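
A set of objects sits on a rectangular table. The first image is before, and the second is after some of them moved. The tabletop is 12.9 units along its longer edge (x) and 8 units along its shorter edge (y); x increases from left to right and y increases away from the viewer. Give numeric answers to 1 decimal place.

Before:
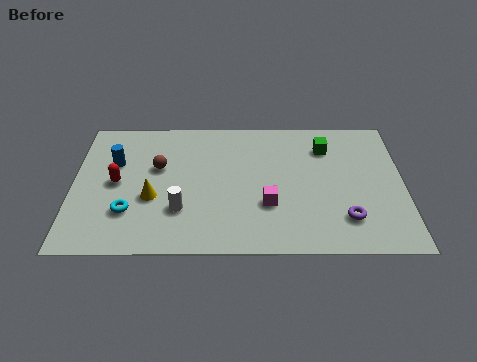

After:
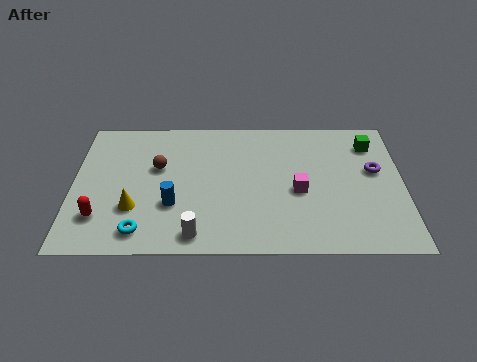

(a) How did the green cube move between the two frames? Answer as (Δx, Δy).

(1.8, 0.2)

The green cube started near (9.9, 6.1) and ended near (11.7, 6.3).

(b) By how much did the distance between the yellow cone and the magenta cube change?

+2.0

The distance was about 4.5 in the first image and 6.5 in the second, so they moved 2.0 units further apart.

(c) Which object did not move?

the brown sphere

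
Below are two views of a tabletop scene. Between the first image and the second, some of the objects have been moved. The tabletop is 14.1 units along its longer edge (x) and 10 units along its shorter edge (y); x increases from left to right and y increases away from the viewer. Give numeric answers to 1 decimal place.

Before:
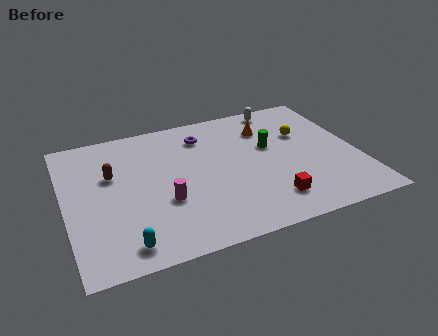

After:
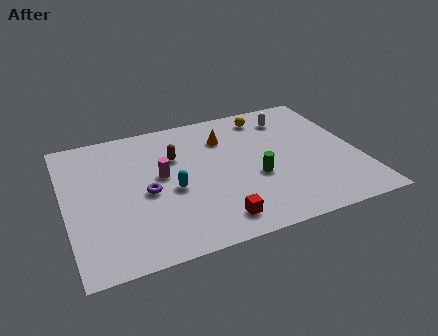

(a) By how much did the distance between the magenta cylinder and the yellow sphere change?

-1.4

Before: roughly 7.7 units apart; after: 6.3. That's 1.4 units closer together.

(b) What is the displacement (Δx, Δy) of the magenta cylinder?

(0.0, 1.9)

From the two frames, the magenta cylinder sits at roughly (4.6, 3.6) before and (4.6, 5.5) after.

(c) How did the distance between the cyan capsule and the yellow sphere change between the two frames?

-4.0

Before: roughly 10.6 units apart; after: 6.6. That's 4.0 units closer together.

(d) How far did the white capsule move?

1.0

The white capsule was near (10.9, 9.0) before and (11.2, 8.0) after, so it travelled √(0.3² + 1.0²) ≈ 1.0 units.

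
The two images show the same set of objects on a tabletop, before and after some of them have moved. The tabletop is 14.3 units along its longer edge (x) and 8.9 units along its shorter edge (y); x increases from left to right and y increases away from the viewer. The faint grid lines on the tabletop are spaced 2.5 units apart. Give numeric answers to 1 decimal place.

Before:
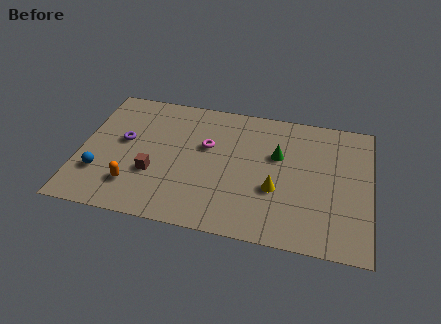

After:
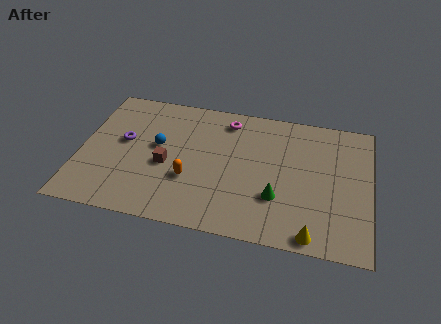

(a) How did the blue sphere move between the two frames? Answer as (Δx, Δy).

(2.7, 2.4)

The blue sphere started near (1.1, 2.6) and ended near (3.8, 5.0).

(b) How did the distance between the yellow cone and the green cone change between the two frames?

+0.4

They were about 2.3 units apart before and 2.7 after — 0.4 units further apart.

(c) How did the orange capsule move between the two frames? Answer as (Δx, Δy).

(2.7, 1.0)

The orange capsule was at about (2.8, 2.1) and moved to about (5.5, 3.1).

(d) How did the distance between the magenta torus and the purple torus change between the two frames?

+1.5

The distance was about 4.1 in the first image and 5.6 in the second, so they moved 1.5 units further apart.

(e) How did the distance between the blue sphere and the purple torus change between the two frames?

-0.9

They were about 2.6 units apart before and 1.7 after — 0.9 units closer together.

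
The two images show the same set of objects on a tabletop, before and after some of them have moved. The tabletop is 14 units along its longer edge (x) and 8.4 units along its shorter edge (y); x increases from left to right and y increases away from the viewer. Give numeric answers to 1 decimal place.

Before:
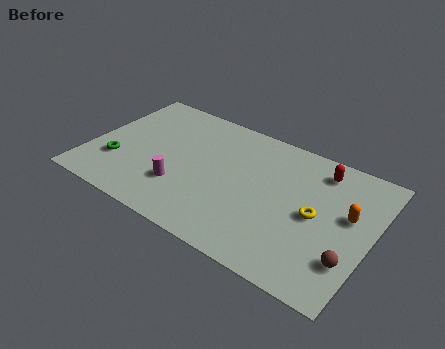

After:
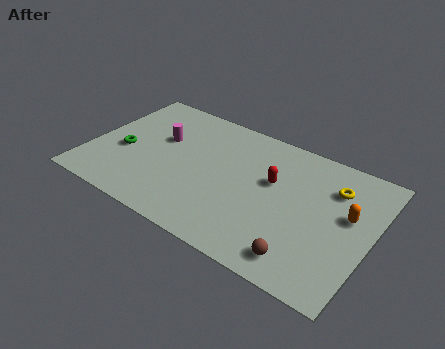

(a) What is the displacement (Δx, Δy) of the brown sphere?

(-2.1, -1.0)

From the two frames, the brown sphere sits at roughly (13.2, 2.3) before and (11.1, 1.3) after.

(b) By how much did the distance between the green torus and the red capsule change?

-3.1

They were about 10.6 units apart before and 7.5 after — 3.1 units closer together.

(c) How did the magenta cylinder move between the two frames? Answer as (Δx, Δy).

(-1.5, 2.7)

From the two frames, the magenta cylinder sits at roughly (4.8, 2.5) before and (3.3, 5.2) after.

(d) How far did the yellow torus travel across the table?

2.2

The yellow torus was near (11.3, 4.1) before and (11.9, 6.2) after, so it travelled √(0.6² + 2.1²) ≈ 2.2 units.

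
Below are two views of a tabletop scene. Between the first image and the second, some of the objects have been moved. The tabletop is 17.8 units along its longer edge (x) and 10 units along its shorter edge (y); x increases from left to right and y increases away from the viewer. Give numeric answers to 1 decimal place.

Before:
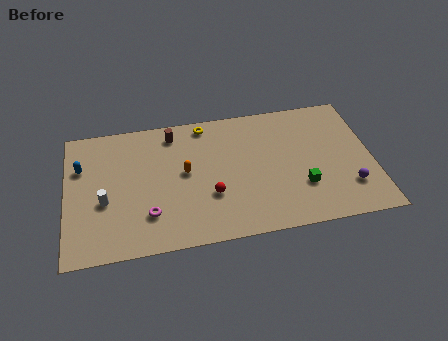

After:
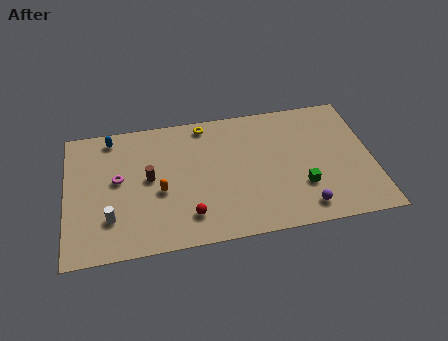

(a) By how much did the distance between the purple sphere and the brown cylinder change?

-2.0

Before: roughly 11.6 units apart; after: 9.6. That's 2.0 units closer together.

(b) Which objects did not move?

the yellow torus and the green cube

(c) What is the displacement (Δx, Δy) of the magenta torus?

(-1.7, 2.9)

The magenta torus was at about (4.7, 2.6) and moved to about (3.0, 5.5).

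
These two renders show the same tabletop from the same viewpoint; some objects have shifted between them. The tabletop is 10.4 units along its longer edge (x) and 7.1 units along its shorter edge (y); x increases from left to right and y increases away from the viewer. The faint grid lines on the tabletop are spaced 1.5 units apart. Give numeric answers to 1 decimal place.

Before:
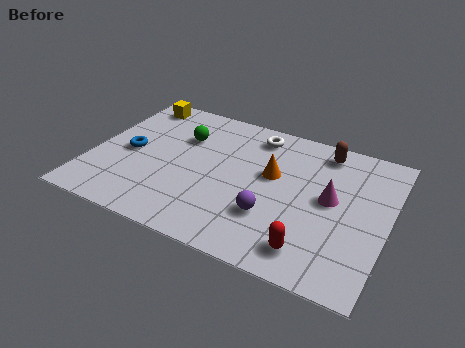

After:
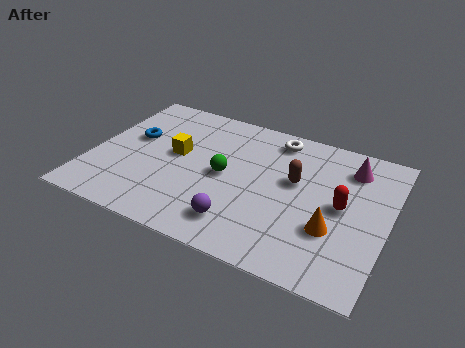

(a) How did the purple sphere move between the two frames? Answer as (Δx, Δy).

(-1.0, -0.8)

The purple sphere was at about (6.5, 2.2) and moved to about (5.5, 1.4).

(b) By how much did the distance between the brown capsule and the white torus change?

-0.3

They were about 2.4 units apart before and 2.1 after — 0.3 units closer together.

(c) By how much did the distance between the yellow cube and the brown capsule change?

-2.6

They were about 6.8 units apart before and 4.2 after — 2.6 units closer together.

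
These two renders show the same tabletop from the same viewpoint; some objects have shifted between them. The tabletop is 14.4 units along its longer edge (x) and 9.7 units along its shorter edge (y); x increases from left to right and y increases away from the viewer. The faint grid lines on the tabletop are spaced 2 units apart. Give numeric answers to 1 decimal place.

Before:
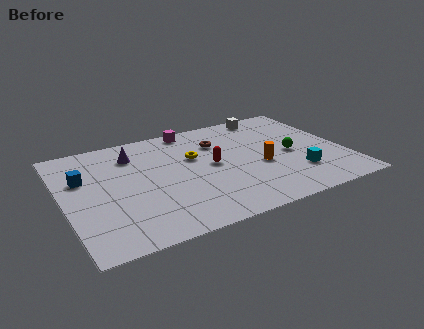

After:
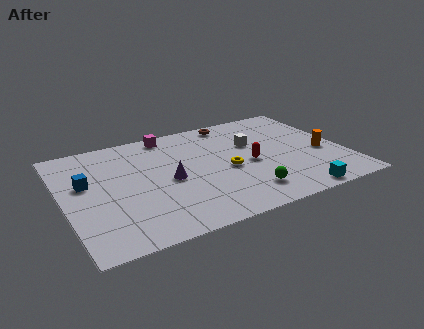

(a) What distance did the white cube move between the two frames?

2.8

The white cube moved from about (11.2, 8.7) to (9.9, 6.2), a distance of √(1.3² + 2.5²) ≈ 2.8.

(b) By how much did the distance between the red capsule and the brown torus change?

+2.2

They were about 2.1 units apart before and 4.3 after — 2.2 units further apart.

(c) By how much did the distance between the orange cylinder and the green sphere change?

+3.1

They were about 1.8 units apart before and 4.9 after — 3.1 units further apart.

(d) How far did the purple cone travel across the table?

3.4

From (3.8, 7.5) to (5.3, 4.5), the purple cone covered √(1.5² + 3.0²) ≈ 3.4 units.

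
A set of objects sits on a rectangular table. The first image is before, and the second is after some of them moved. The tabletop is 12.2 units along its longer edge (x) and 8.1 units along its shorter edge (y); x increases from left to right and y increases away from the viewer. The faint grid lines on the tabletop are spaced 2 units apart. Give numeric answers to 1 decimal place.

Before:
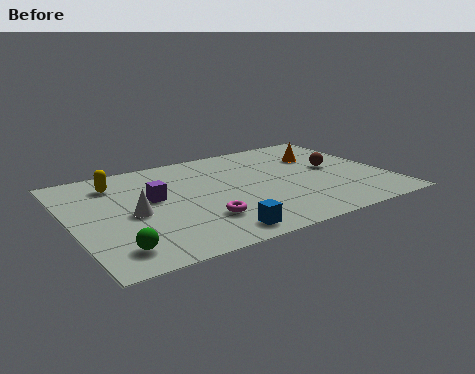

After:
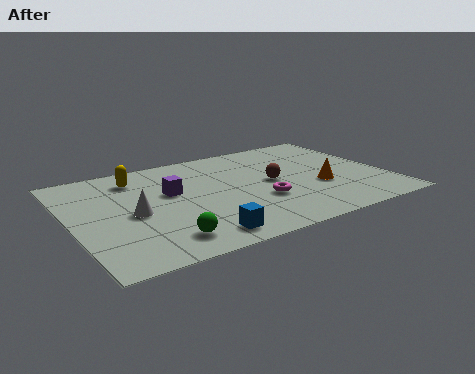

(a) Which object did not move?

the white cone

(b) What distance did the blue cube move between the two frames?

0.6

The blue cube moved from about (5.0, 1.0) to (4.4, 1.1), a distance of √(0.6² + 0.1²) ≈ 0.6.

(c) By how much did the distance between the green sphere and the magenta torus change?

+0.7

They were about 3.5 units apart before and 4.2 after — 0.7 units further apart.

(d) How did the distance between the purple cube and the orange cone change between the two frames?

-1.0

Before: roughly 6.9 units apart; after: 5.9. That's 1.0 units closer together.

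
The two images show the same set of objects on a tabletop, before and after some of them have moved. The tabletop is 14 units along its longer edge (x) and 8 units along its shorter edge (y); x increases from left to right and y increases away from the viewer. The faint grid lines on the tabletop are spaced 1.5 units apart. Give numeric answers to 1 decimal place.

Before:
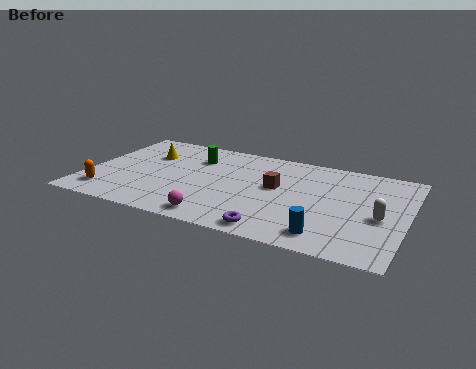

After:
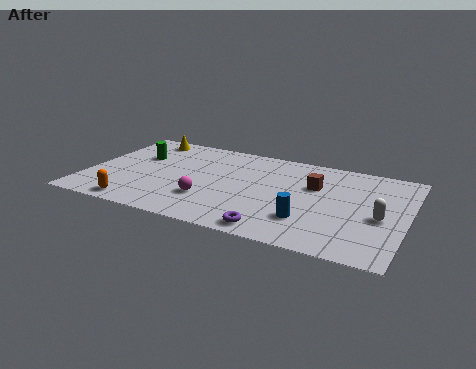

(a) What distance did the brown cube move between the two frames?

1.7

The brown cube moved from about (8.3, 4.5) to (9.9, 5.2), a distance of √(1.6² + 0.7²) ≈ 1.7.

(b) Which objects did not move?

the purple torus and the white capsule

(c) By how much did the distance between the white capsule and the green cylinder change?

+2.3

Before: roughly 8.7 units apart; after: 11.0. That's 2.3 units further apart.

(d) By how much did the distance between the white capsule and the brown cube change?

-1.3

The distance was about 4.7 in the first image and 3.4 in the second, so they moved 1.3 units closer together.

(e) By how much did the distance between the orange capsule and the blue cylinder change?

-2.2

The distance was about 9.7 in the first image and 7.5 in the second, so they moved 2.2 units closer together.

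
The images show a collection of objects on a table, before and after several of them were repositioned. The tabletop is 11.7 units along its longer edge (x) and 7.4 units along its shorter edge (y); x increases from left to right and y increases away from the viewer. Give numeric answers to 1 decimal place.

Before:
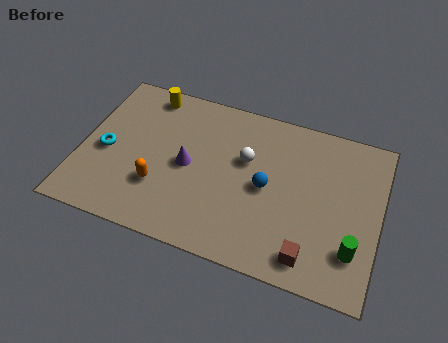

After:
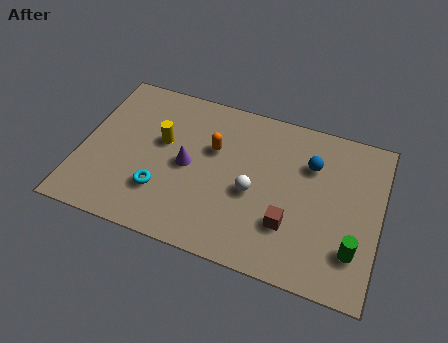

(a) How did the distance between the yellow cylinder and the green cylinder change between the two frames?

-1.6

They were about 9.7 units apart before and 8.1 after — 1.6 units closer together.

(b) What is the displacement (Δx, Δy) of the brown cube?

(-0.9, 1.1)

The brown cube was at about (9.2, 1.1) and moved to about (8.3, 2.2).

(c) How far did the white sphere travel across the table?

1.5

The white sphere moved from about (6.4, 4.6) to (6.8, 3.2), a distance of √(0.4² + 1.4²) ≈ 1.5.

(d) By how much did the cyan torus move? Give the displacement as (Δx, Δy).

(2.3, -1.2)

From the two frames, the cyan torus sits at roughly (1.0, 3.3) before and (3.3, 2.1) after.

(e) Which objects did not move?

the green cylinder and the purple cone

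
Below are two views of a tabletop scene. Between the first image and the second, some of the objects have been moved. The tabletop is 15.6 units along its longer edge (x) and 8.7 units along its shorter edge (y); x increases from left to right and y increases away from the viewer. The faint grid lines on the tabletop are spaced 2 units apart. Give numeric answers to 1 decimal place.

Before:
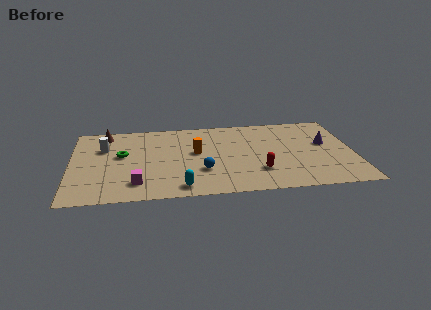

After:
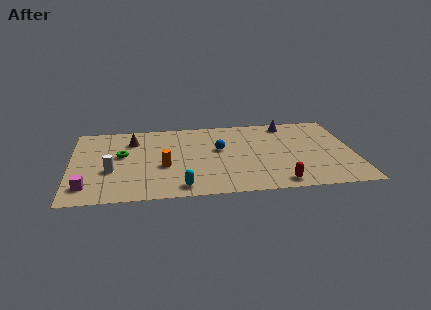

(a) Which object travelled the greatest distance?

the purple cone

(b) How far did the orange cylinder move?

2.3

From (6.9, 4.9) to (5.1, 3.5), the orange cylinder covered √(1.8² + 1.4²) ≈ 2.3 units.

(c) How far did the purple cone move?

3.2

The purple cone moved from about (14.1, 5.1) to (12.1, 7.6), a distance of √(2.0² + 2.5²) ≈ 3.2.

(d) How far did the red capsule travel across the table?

1.7

The red capsule moved from about (10.3, 2.4) to (11.3, 1.0), a distance of √(1.0² + 1.4²) ≈ 1.7.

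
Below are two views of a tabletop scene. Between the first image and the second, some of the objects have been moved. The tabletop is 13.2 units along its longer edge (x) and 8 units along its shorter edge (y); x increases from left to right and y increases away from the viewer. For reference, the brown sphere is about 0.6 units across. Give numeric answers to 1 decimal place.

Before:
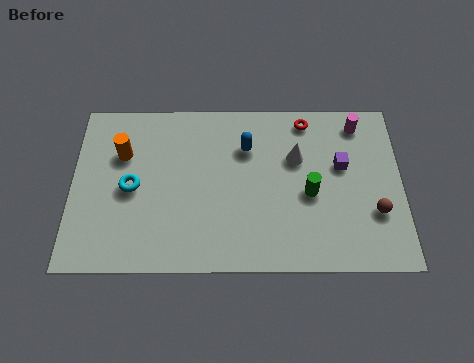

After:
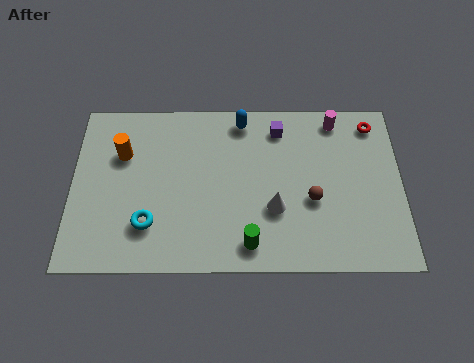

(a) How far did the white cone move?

2.6

The white cone was near (9.0, 5.2) before and (8.1, 2.8) after, so it travelled √(0.9² + 2.4²) ≈ 2.6 units.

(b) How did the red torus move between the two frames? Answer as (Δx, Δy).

(2.7, -0.2)

The red torus was at about (9.4, 7.0) and moved to about (12.1, 6.8).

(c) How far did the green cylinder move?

3.3

The green cylinder moved from about (9.5, 3.5) to (7.1, 1.2), a distance of √(2.4² + 2.3²) ≈ 3.3.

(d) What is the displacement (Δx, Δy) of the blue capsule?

(-0.2, 1.3)

From the two frames, the blue capsule sits at roughly (7.0, 5.7) before and (6.8, 7.0) after.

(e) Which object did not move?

the orange cylinder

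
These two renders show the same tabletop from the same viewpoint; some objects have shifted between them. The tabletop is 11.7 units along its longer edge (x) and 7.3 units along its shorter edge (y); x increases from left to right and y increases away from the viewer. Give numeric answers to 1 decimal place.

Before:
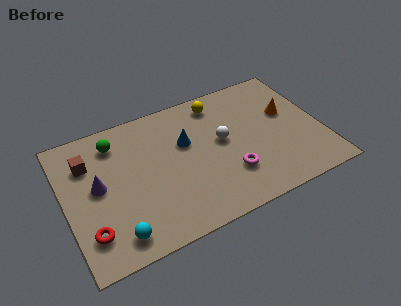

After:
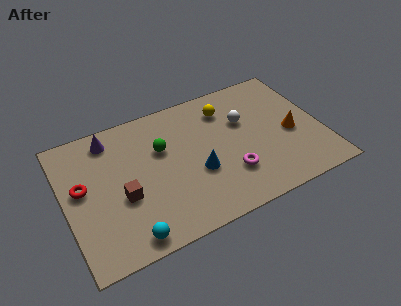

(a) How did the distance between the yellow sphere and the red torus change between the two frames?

-0.8

The distance was about 7.8 in the first image and 7.0 in the second, so they moved 0.8 units closer together.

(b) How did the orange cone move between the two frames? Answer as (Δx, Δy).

(0.0, -1.2)

From the two frames, the orange cone sits at roughly (10.3, 4.4) before and (10.3, 3.2) after.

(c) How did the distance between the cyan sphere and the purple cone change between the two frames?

+2.6

The distance was about 2.8 in the first image and 5.4 in the second, so they moved 2.6 units further apart.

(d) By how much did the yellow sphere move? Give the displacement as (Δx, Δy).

(0.3, -0.5)

The yellow sphere started near (7.3, 6.2) and ended near (7.6, 5.7).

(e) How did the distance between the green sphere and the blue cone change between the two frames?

-1.0

They were about 3.4 units apart before and 2.4 after — 1.0 units closer together.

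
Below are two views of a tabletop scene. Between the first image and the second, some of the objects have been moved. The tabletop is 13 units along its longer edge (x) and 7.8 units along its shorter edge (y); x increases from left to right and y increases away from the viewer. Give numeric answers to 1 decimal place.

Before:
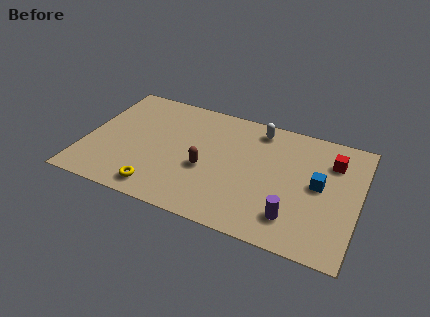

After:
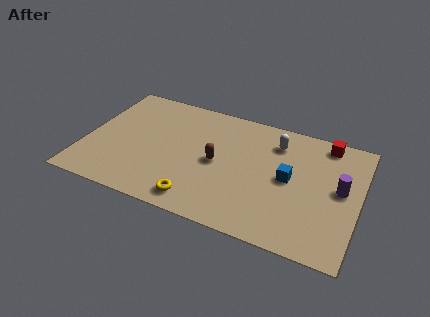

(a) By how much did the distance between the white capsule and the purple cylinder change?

-1.7

Before: roughly 5.4 units apart; after: 3.7. That's 1.7 units closer together.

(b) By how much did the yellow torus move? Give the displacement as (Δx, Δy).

(1.9, 0.0)

The yellow torus started near (3.8, 1.1) and ended near (5.7, 1.1).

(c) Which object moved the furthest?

the purple cylinder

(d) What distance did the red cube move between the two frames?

1.2

The red cube moved from about (11.6, 5.8) to (11.2, 6.9), a distance of √(0.4² + 1.1²) ≈ 1.2.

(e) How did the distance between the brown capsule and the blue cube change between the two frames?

-2.0

The distance was about 5.4 in the first image and 3.4 in the second, so they moved 2.0 units closer together.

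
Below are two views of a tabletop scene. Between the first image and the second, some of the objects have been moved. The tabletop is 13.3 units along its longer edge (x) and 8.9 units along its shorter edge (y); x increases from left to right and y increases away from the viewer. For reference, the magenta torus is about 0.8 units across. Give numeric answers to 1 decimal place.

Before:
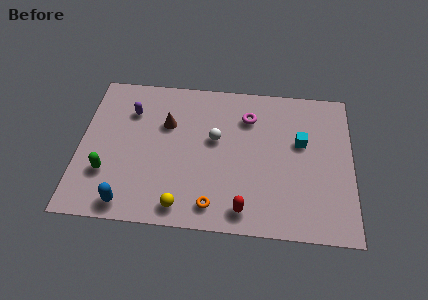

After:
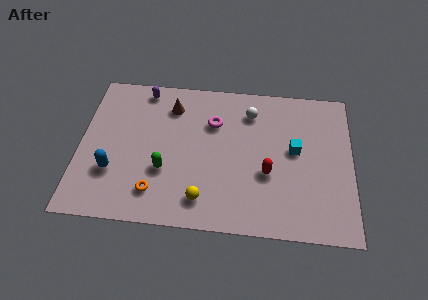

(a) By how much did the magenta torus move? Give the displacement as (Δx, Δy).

(-1.7, -0.5)

The magenta torus was at about (8.2, 6.7) and moved to about (6.5, 6.2).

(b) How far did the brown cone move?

1.1

From (4.2, 5.9) to (4.4, 7.0), the brown cone covered √(0.2² + 1.1²) ≈ 1.1 units.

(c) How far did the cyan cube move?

0.6

The cyan cube was near (10.8, 5.4) before and (10.5, 4.9) after, so it travelled √(0.3² + 0.5²) ≈ 0.6 units.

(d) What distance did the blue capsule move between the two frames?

2.0

The blue capsule moved from about (2.5, 1.0) to (1.7, 2.8), a distance of √(0.8² + 1.8²) ≈ 2.0.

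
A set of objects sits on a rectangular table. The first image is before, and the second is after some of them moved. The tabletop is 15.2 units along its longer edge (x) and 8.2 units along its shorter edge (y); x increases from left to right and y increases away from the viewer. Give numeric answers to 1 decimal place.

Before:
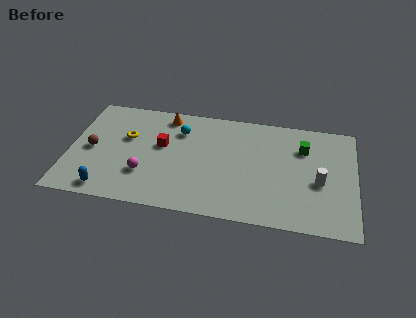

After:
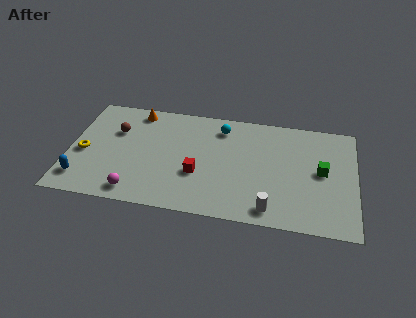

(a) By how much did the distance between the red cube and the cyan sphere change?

+2.3

Before: roughly 1.6 units apart; after: 3.9. That's 2.3 units further apart.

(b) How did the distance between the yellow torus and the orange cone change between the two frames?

+1.6

They were about 2.8 units apart before and 4.4 after — 1.6 units further apart.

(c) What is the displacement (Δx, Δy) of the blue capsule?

(-1.4, 0.6)

From the two frames, the blue capsule sits at roughly (2.2, 1.0) before and (0.8, 1.6) after.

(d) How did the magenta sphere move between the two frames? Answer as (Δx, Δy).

(-0.4, -1.4)

The magenta sphere was at about (4.1, 2.5) and moved to about (3.7, 1.1).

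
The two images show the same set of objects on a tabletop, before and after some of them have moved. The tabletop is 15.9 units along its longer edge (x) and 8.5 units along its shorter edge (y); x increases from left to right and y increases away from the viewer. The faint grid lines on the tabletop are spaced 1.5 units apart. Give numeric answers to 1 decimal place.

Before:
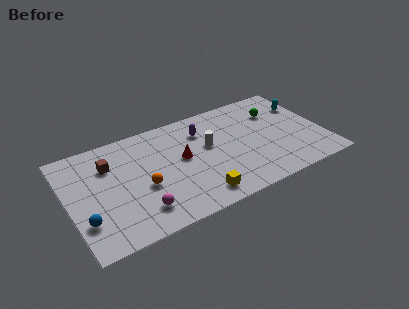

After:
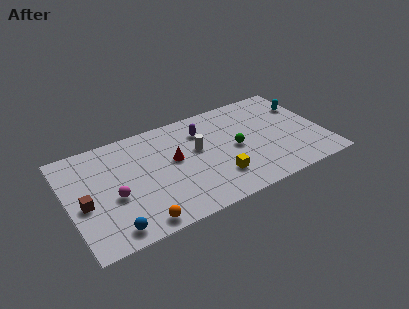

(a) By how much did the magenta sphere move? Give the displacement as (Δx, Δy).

(-1.4, 1.7)

The magenta sphere started near (4.1, 1.8) and ended near (2.7, 3.5).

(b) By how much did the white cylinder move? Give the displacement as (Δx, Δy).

(-0.7, 0.0)

The white cylinder was at about (8.8, 5.0) and moved to about (8.1, 5.0).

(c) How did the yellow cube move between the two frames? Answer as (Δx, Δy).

(1.4, 0.9)

The yellow cube was at about (7.6, 1.3) and moved to about (9.0, 2.2).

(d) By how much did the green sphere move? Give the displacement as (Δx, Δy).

(-2.9, -2.0)

The green sphere started near (13.3, 6.1) and ended near (10.4, 4.1).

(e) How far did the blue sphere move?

2.0

The blue sphere was near (0.8, 2.4) before and (2.3, 1.1) after, so it travelled √(1.5² + 1.3²) ≈ 2.0 units.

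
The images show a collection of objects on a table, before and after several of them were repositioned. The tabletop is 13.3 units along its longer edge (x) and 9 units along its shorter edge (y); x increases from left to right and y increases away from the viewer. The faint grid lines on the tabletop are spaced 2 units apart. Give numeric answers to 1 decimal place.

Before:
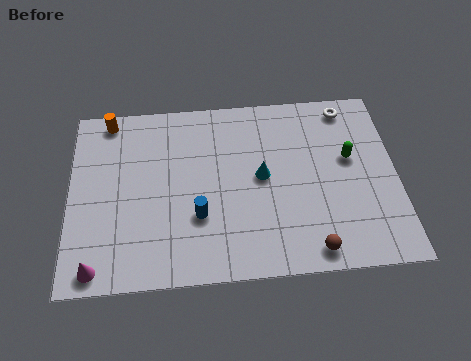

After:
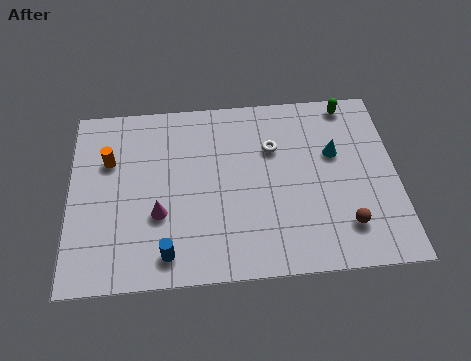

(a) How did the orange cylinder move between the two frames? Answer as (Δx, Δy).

(0.0, -2.1)

The orange cylinder started near (1.6, 8.1) and ended near (1.6, 6.0).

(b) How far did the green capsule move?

2.8

From (11.4, 5.3) to (11.5, 8.1), the green capsule covered √(0.1² + 2.8²) ≈ 2.8 units.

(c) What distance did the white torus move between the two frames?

3.6

The white torus was near (11.4, 7.9) before and (8.3, 6.1) after, so it travelled √(3.1² + 1.8²) ≈ 3.6 units.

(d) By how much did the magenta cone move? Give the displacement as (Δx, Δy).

(2.5, 2.3)

The magenta cone was at about (1.1, 0.9) and moved to about (3.6, 3.2).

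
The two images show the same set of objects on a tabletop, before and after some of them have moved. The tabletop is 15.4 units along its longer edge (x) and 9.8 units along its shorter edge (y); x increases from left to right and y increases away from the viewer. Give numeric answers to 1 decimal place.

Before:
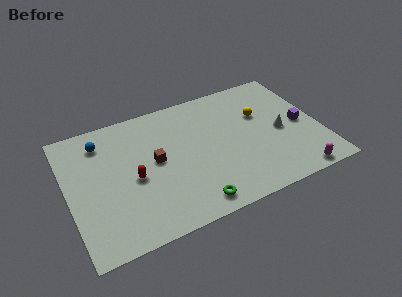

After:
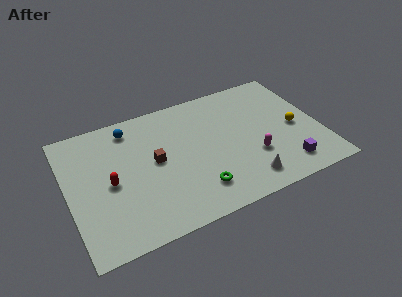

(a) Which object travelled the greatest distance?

the white cone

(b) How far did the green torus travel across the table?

1.0

The green torus moved from about (7.1, 1.2) to (7.5, 2.1), a distance of √(0.4² + 0.9²) ≈ 1.0.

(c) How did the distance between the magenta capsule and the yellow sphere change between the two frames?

-2.6

Before: roughly 5.7 units apart; after: 3.1. That's 2.6 units closer together.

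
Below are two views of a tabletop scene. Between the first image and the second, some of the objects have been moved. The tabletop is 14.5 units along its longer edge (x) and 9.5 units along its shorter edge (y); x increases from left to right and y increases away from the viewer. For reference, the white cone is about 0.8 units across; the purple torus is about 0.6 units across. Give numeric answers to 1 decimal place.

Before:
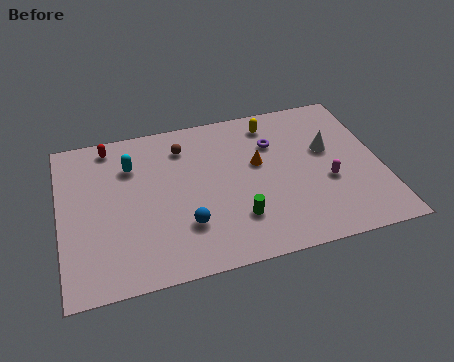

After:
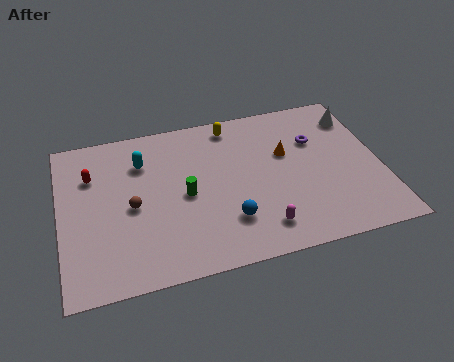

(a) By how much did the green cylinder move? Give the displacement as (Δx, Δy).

(-2.2, 2.0)

The green cylinder started near (7.8, 2.5) and ended near (5.6, 4.5).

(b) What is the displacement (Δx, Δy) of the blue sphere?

(1.9, -0.2)

From the two frames, the blue sphere sits at roughly (5.5, 2.7) before and (7.4, 2.5) after.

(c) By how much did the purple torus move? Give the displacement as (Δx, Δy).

(1.9, -0.3)

The purple torus was at about (9.8, 6.7) and moved to about (11.7, 6.4).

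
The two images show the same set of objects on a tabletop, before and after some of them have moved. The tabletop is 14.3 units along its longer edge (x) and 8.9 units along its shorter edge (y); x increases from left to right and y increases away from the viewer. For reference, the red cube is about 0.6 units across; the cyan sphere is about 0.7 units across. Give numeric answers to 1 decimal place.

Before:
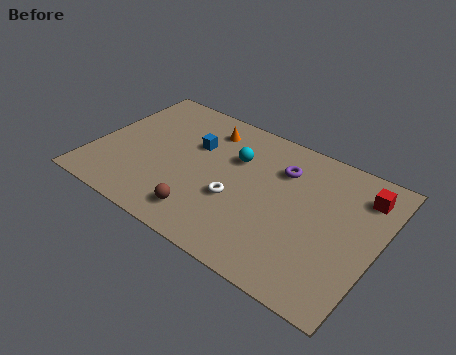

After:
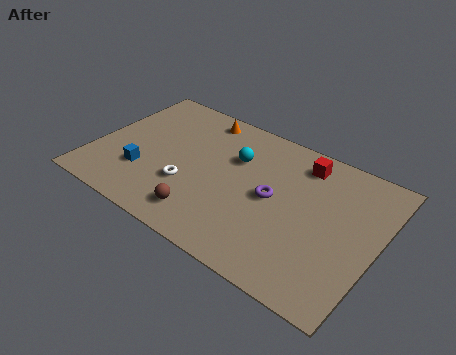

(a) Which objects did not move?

the cyan sphere and the brown sphere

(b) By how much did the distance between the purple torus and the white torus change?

+0.8

The distance was about 3.6 in the first image and 4.4 in the second, so they moved 0.8 units further apart.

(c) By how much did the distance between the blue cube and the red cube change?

+0.3

Before: roughly 8.5 units apart; after: 8.8. That's 0.3 units further apart.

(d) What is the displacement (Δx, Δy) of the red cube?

(-3.1, 0.4)

From the two frames, the red cube sits at roughly (13.2, 7.0) before and (10.1, 7.4) after.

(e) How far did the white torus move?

2.4

From (7.4, 3.4) to (5.0, 3.0), the white torus covered √(2.4² + 0.4²) ≈ 2.4 units.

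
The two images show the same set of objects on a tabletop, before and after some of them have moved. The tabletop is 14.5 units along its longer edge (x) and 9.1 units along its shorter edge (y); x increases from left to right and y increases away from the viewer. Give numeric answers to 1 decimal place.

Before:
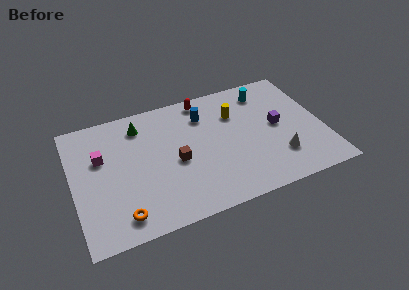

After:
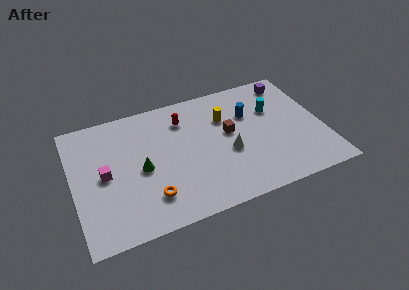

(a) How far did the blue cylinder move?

2.7

From (7.8, 6.9) to (10.4, 6.1), the blue cylinder covered √(2.6² + 0.8²) ≈ 2.7 units.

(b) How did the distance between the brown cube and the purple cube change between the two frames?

-1.3

Before: roughly 6.0 units apart; after: 4.7. That's 1.3 units closer together.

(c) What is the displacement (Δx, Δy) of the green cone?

(-0.2, -3.2)

The green cone was at about (4.1, 7.4) and moved to about (3.9, 4.2).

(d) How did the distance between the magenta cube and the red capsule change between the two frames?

-1.2

Before: roughly 6.6 units apart; after: 5.4. That's 1.2 units closer together.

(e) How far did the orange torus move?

1.8

The orange torus moved from about (2.5, 1.4) to (4.2, 2.1), a distance of √(1.7² + 0.7²) ≈ 1.8.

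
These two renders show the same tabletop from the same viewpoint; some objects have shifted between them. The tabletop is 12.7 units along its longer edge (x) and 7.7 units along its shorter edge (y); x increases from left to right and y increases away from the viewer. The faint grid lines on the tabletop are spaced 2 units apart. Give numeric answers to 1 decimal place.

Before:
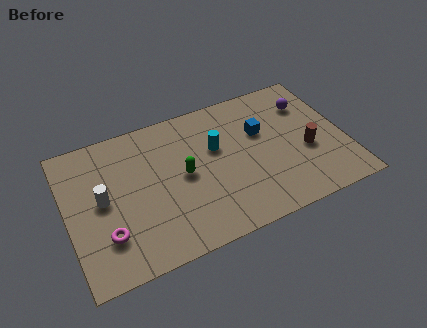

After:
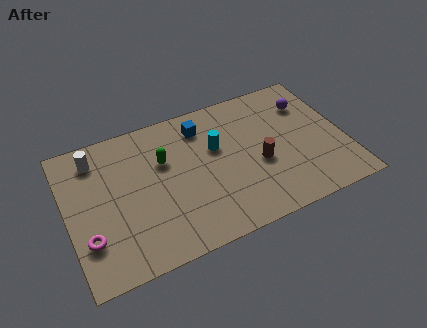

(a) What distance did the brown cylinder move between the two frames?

2.2

The brown cylinder was near (10.9, 3.1) before and (8.7, 3.2) after, so it travelled √(2.2² + 0.1²) ≈ 2.2 units.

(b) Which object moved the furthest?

the blue cube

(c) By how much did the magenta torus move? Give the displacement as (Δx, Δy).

(-0.8, 0.1)

The magenta torus was at about (1.6, 2.1) and moved to about (0.8, 2.2).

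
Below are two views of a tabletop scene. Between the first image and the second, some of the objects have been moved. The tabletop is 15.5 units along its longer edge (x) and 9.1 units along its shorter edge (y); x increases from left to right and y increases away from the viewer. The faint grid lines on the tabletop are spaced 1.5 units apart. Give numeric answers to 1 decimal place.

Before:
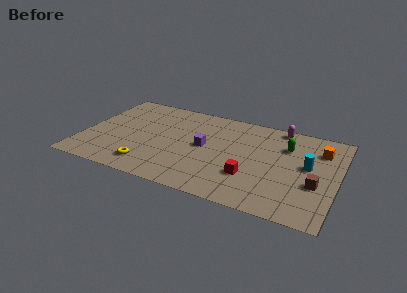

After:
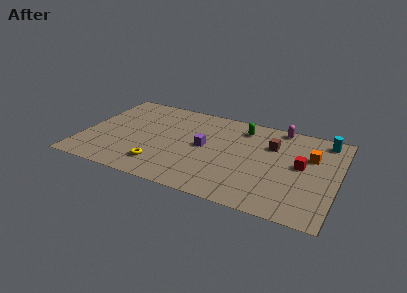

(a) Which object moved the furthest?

the brown cube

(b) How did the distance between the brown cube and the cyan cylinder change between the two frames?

+1.8

They were about 1.7 units apart before and 3.5 after — 1.8 units further apart.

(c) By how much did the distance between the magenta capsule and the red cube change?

-1.9

They were about 5.7 units apart before and 3.8 after — 1.9 units closer together.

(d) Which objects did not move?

the purple cube and the magenta capsule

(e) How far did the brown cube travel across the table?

4.1

The brown cube was near (14.3, 3.4) before and (11.4, 6.3) after, so it travelled √(2.9² + 2.9²) ≈ 4.1 units.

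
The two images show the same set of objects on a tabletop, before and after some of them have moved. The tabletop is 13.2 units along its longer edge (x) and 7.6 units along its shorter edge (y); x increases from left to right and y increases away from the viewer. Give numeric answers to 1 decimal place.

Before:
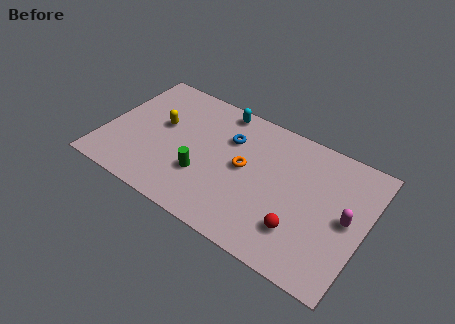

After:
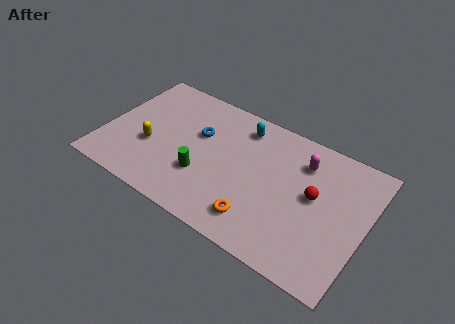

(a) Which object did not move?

the green cylinder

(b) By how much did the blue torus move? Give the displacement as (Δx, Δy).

(-1.5, -0.5)

The blue torus was at about (6.1, 5.3) and moved to about (4.6, 4.8).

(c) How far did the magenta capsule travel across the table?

3.2

From (12.3, 3.8) to (9.8, 5.8), the magenta capsule covered √(2.5² + 2.0²) ≈ 3.2 units.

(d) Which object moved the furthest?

the magenta capsule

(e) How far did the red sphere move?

2.2

The red sphere was near (10.2, 2.0) before and (10.6, 4.2) after, so it travelled √(0.4² + 2.2²) ≈ 2.2 units.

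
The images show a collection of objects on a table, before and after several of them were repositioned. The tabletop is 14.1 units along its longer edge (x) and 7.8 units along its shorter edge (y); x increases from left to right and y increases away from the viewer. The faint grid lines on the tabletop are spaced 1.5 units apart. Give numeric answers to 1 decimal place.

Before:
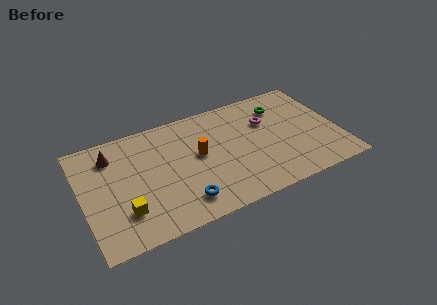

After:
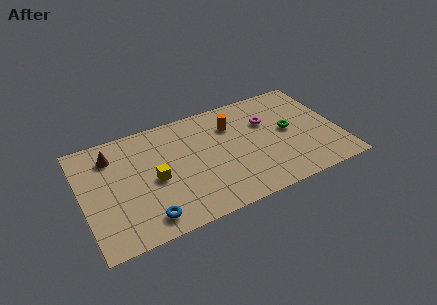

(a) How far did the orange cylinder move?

2.4

From (6.4, 4.3) to (8.4, 5.7), the orange cylinder covered √(2.0² + 1.4²) ≈ 2.4 units.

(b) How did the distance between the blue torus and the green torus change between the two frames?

+1.2

They were about 7.5 units apart before and 8.7 after — 1.2 units further apart.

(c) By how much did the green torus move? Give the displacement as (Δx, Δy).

(0.2, -1.9)

The green torus was at about (11.2, 6.0) and moved to about (11.4, 4.1).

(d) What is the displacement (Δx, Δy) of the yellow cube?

(1.8, 1.5)

The yellow cube was at about (2.1, 2.1) and moved to about (3.9, 3.6).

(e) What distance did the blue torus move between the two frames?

2.0

From (5.2, 1.5) to (3.2, 1.2), the blue torus covered √(2.0² + 0.3²) ≈ 2.0 units.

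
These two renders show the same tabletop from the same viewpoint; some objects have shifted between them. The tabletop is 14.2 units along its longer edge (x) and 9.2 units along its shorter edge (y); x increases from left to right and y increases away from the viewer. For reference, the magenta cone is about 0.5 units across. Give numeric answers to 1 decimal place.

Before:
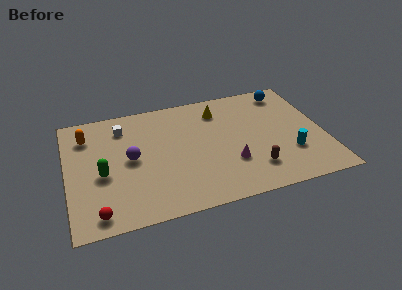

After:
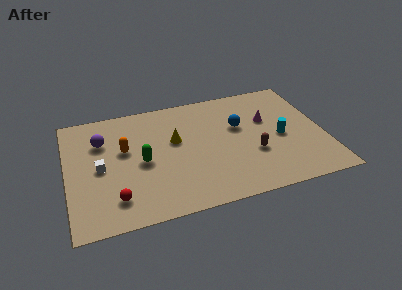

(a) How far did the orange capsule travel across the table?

2.6

The orange capsule moved from about (1.2, 7.1) to (3.2, 5.5), a distance of √(2.0² + 1.6²) ≈ 2.6.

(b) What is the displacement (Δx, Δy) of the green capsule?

(2.2, 0.4)

The green capsule was at about (1.9, 3.9) and moved to about (4.1, 4.3).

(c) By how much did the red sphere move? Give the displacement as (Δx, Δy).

(1.0, 0.8)

From the two frames, the red sphere sits at roughly (1.5, 1.1) before and (2.5, 1.9) after.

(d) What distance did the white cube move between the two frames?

3.2

The white cube was near (3.2, 7.3) before and (1.8, 4.4) after, so it travelled √(1.4² + 2.9²) ≈ 3.2 units.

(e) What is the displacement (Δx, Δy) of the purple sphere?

(-1.5, 1.8)

The purple sphere started near (3.5, 4.7) and ended near (2.0, 6.5).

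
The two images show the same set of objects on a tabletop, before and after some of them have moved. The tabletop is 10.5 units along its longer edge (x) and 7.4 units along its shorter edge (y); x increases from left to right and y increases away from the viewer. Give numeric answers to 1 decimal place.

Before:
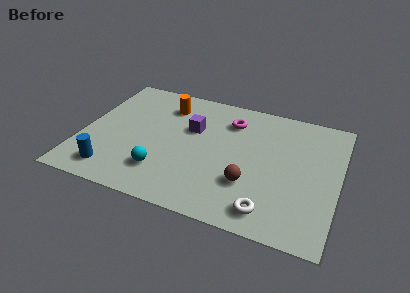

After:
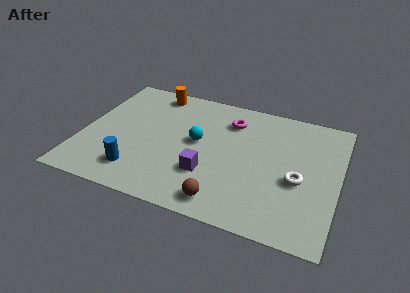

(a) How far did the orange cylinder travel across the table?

0.9

The orange cylinder was near (3.2, 5.8) before and (2.6, 6.5) after, so it travelled √(0.6² + 0.7²) ≈ 0.9 units.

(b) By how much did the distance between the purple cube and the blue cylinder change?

-1.6

The distance was about 4.5 in the first image and 2.9 in the second, so they moved 1.6 units closer together.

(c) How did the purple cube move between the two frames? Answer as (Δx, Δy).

(0.9, -2.4)

From the two frames, the purple cube sits at roughly (4.4, 4.7) before and (5.3, 2.3) after.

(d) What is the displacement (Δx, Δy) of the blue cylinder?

(1.0, 0.3)

The blue cylinder started near (1.5, 1.2) and ended near (2.5, 1.5).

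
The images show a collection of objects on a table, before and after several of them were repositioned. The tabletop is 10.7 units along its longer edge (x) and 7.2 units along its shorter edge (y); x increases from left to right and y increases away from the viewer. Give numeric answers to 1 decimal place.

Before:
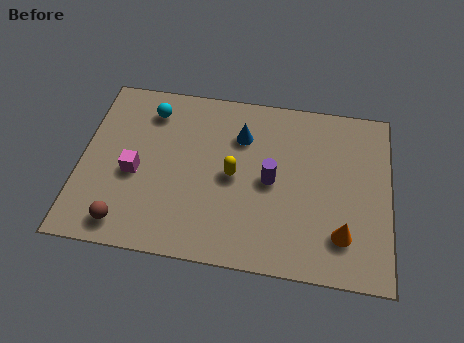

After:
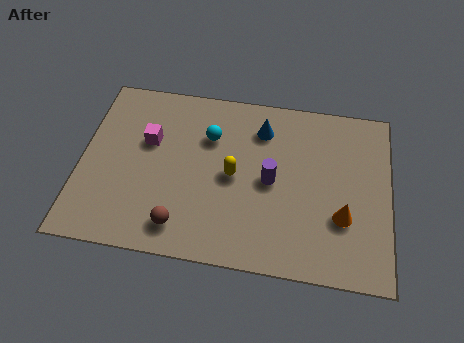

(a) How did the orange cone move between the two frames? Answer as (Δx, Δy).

(0.0, 0.7)

From the two frames, the orange cone sits at roughly (9.1, 1.7) before and (9.1, 2.4) after.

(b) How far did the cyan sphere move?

2.2

From (2.3, 5.8) to (4.4, 5.0), the cyan sphere covered √(2.1² + 0.8²) ≈ 2.2 units.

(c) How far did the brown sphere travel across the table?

1.9

From (1.7, 1.0) to (3.6, 1.2), the brown sphere covered √(1.9² + 0.2²) ≈ 1.9 units.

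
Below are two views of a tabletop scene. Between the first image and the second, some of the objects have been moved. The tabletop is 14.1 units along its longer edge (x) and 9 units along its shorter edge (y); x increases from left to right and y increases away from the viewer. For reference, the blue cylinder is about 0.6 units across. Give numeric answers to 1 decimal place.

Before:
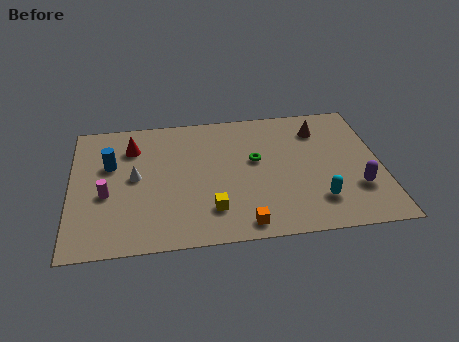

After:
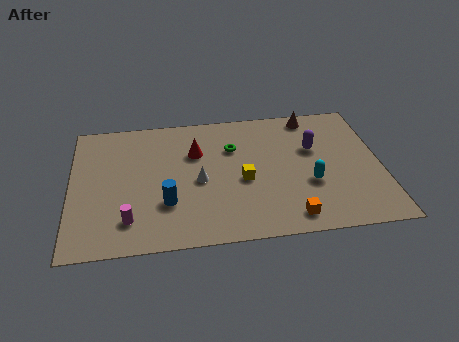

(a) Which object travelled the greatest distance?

the blue cylinder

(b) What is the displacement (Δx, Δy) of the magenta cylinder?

(1.0, -1.8)

The magenta cylinder started near (1.6, 3.7) and ended near (2.6, 1.9).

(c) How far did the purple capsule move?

3.5

The purple capsule was near (12.9, 2.7) before and (11.1, 5.7) after, so it travelled √(1.8² + 3.0²) ≈ 3.5 units.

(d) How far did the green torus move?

1.4

The green torus moved from about (8.4, 5.2) to (7.4, 6.2), a distance of √(1.0² + 1.0²) ≈ 1.4.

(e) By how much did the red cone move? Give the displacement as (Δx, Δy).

(2.9, -0.7)

From the two frames, the red cone sits at roughly (2.8, 6.8) before and (5.7, 6.1) after.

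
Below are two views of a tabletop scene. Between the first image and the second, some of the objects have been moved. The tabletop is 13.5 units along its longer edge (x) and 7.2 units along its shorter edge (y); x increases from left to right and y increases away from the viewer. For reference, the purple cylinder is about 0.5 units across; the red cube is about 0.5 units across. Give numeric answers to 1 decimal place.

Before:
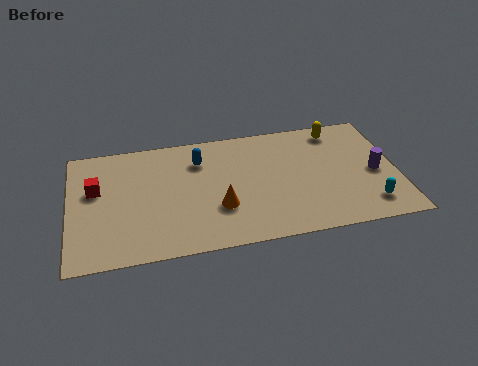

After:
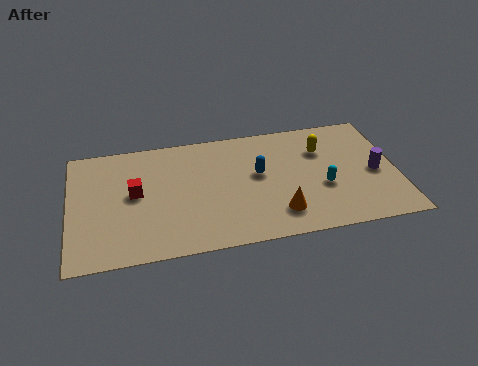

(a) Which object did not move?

the purple cylinder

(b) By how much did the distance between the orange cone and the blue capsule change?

-0.5

The distance was about 3.1 in the first image and 2.6 in the second, so they moved 0.5 units closer together.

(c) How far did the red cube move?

1.7

From (1.1, 4.4) to (2.7, 3.9), the red cube covered √(1.6² + 0.5²) ≈ 1.7 units.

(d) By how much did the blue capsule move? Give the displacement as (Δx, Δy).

(2.4, -1.3)

The blue capsule started near (5.4, 5.4) and ended near (7.8, 4.1).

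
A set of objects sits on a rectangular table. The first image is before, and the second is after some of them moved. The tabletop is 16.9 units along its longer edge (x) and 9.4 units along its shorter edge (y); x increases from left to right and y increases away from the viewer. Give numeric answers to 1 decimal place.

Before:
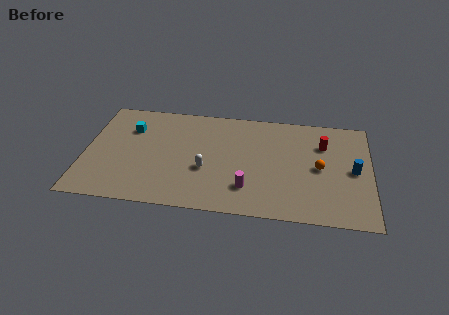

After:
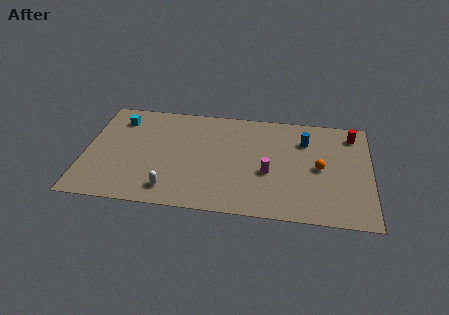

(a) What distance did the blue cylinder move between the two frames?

3.7

The blue cylinder moved from about (15.9, 4.6) to (13.0, 6.9), a distance of √(2.9² + 2.3²) ≈ 3.7.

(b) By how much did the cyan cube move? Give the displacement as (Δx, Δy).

(-0.7, 0.8)

From the two frames, the cyan cube sits at roughly (2.6, 6.7) before and (1.9, 7.5) after.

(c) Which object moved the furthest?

the blue cylinder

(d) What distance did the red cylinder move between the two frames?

2.0

The red cylinder was near (14.1, 6.7) before and (15.8, 7.8) after, so it travelled √(1.7² + 1.1²) ≈ 2.0 units.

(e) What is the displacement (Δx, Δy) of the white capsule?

(-2.0, -2.0)

The white capsule was at about (7.2, 3.6) and moved to about (5.2, 1.6).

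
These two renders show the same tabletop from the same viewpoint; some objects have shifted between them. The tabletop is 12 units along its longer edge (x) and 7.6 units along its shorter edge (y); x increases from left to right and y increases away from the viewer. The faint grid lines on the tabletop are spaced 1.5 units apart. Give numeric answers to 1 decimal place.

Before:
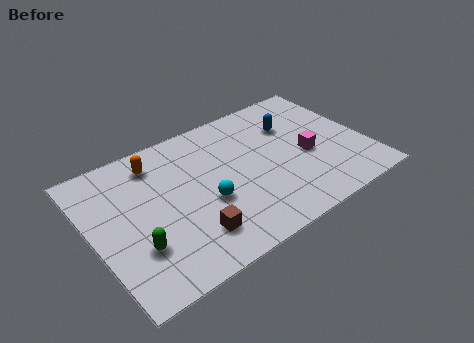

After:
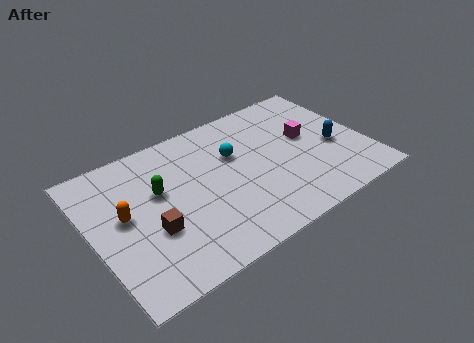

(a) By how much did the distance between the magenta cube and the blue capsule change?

-0.5

They were about 2.0 units apart before and 1.5 after — 0.5 units closer together.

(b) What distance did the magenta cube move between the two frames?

1.0

The magenta cube moved from about (9.4, 3.3) to (9.6, 4.3), a distance of √(0.2² + 1.0²) ≈ 1.0.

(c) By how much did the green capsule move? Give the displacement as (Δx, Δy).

(1.4, 2.3)

The green capsule started near (1.6, 2.3) and ended near (3.0, 4.6).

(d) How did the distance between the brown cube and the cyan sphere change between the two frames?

+2.9

The distance was about 1.6 in the first image and 4.5 in the second, so they moved 2.9 units further apart.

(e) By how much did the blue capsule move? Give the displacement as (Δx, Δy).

(1.5, -2.1)

The blue capsule started near (9.1, 5.3) and ended near (10.6, 3.2).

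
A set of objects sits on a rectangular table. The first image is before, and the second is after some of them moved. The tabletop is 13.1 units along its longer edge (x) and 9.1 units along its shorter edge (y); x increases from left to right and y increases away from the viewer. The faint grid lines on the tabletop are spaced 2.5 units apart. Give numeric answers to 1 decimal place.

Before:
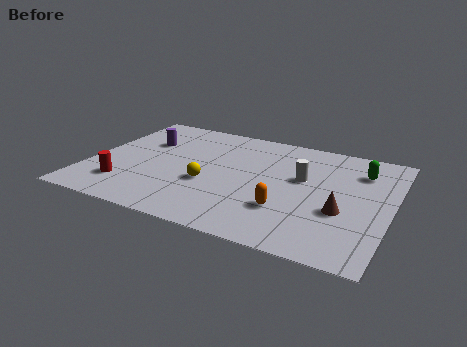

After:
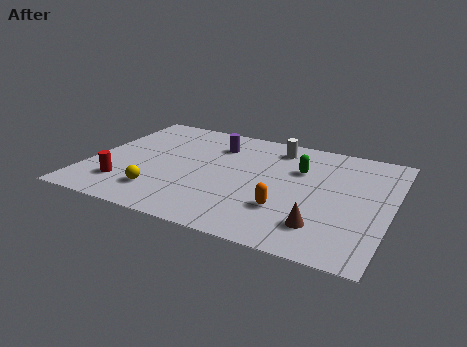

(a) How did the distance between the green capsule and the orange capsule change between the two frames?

-1.6

Before: roughly 5.0 units apart; after: 3.4. That's 1.6 units closer together.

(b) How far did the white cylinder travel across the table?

2.6

From (9.2, 5.4) to (7.8, 7.6), the white cylinder covered √(1.4² + 2.2²) ≈ 2.6 units.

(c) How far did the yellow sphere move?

2.4

The yellow sphere was near (5.3, 3.5) before and (3.4, 2.0) after, so it travelled √(1.9² + 1.5²) ≈ 2.4 units.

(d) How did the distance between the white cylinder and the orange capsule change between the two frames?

+2.3

Before: roughly 2.7 units apart; after: 5.0. That's 2.3 units further apart.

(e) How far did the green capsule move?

2.7

From (11.6, 6.9) to (9.0, 6.1), the green capsule covered √(2.6² + 0.8²) ≈ 2.7 units.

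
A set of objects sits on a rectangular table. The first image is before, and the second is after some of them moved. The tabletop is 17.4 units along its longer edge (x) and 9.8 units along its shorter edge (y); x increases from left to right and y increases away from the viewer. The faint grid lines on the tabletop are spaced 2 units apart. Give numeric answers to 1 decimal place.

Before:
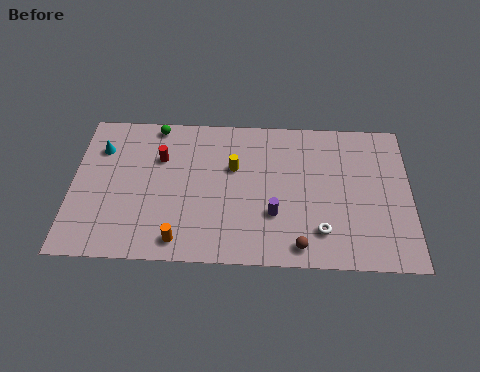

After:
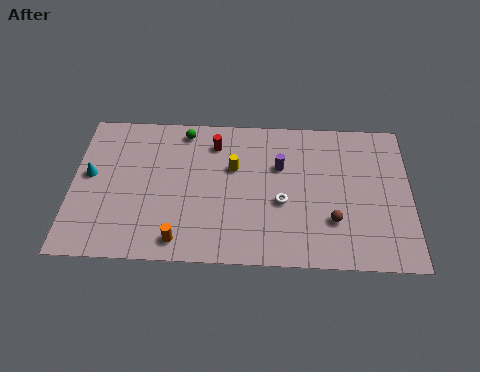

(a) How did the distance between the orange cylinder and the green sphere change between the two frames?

-0.4

Before: roughly 7.7 units apart; after: 7.3. That's 0.4 units closer together.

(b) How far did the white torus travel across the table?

2.7

From (12.8, 2.2) to (10.8, 4.0), the white torus covered √(2.0² + 1.8²) ≈ 2.7 units.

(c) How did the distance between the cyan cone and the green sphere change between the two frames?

+2.5

Before: roughly 3.3 units apart; after: 5.8. That's 2.5 units further apart.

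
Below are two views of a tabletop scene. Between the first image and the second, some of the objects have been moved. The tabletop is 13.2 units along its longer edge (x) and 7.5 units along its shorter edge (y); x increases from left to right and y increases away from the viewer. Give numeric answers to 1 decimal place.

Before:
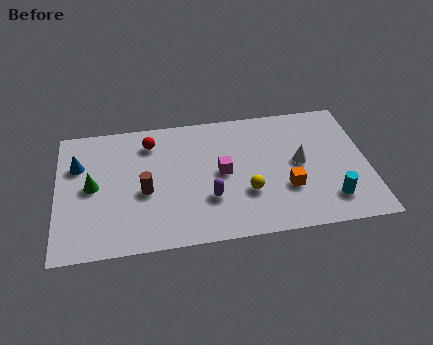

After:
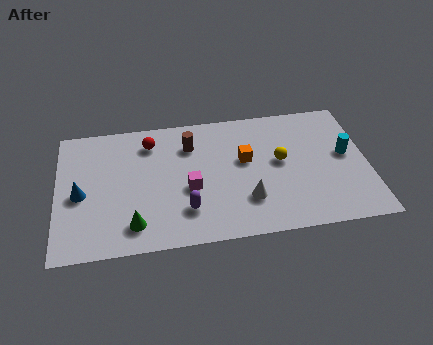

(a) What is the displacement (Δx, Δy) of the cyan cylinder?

(0.8, 2.5)

The cyan cylinder was at about (11.5, 1.6) and moved to about (12.3, 4.1).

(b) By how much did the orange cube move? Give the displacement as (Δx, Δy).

(-1.7, 1.9)

The orange cube started near (9.7, 2.5) and ended near (8.0, 4.4).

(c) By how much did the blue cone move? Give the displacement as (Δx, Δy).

(0.1, -1.7)

From the two frames, the blue cone sits at roughly (0.9, 5.1) before and (1.0, 3.4) after.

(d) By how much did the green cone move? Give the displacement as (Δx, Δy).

(1.7, -2.4)

The green cone was at about (1.5, 3.8) and moved to about (3.2, 1.4).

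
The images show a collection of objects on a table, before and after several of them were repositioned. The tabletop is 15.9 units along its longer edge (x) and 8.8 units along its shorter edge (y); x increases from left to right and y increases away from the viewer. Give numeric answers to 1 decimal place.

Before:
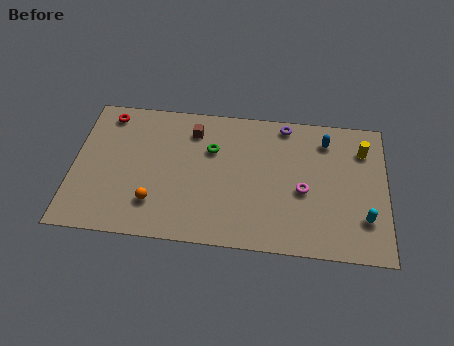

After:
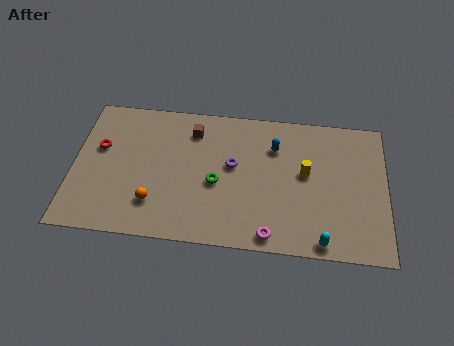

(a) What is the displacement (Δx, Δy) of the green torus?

(0.3, -2.1)

The green torus started near (7.0, 5.9) and ended near (7.3, 3.8).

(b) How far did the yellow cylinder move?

3.4

From (14.7, 6.7) to (11.8, 4.9), the yellow cylinder covered √(2.9² + 1.8²) ≈ 3.4 units.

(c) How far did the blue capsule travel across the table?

2.7

From (12.8, 7.1) to (10.2, 6.4), the blue capsule covered √(2.6² + 0.7²) ≈ 2.7 units.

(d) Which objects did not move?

the brown cube and the orange sphere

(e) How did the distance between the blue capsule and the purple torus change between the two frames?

+0.3

Before: roughly 2.2 units apart; after: 2.5. That's 0.3 units further apart.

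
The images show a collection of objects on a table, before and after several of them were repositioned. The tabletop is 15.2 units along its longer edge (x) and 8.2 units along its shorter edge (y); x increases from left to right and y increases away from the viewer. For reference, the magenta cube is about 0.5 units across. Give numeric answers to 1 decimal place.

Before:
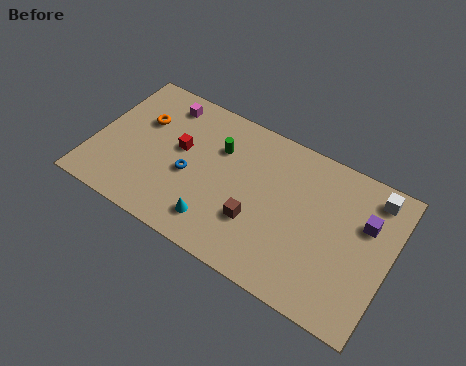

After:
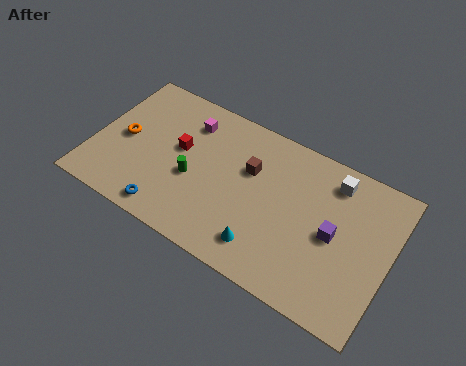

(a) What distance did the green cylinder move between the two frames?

2.5

The green cylinder was near (6.2, 5.7) before and (5.2, 3.4) after, so it travelled √(1.0² + 2.3²) ≈ 2.5 units.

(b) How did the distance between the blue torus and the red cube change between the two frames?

+2.3

They were about 1.4 units apart before and 3.7 after — 2.3 units further apart.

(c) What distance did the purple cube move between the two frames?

2.0

The purple cube was near (13.8, 5.4) before and (12.4, 4.0) after, so it travelled √(1.4² + 1.4²) ≈ 2.0 units.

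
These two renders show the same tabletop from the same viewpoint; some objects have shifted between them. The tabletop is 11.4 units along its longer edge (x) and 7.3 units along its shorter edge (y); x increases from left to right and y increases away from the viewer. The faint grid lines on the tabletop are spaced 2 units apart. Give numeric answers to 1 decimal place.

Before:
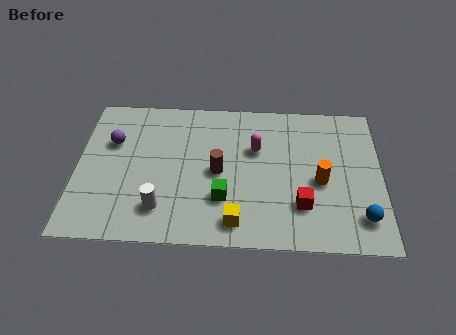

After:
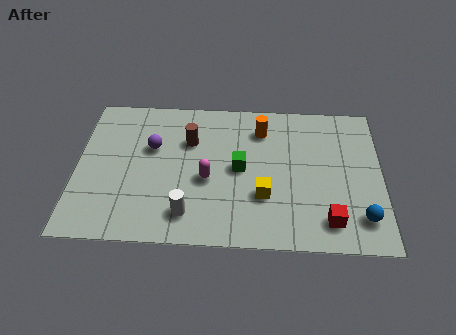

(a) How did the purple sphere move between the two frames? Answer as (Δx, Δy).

(1.5, -0.2)

The purple sphere was at about (1.3, 4.8) and moved to about (2.8, 4.6).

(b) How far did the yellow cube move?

1.6

The yellow cube moved from about (6.0, 1.1) to (7.0, 2.4), a distance of √(1.0² + 1.3²) ≈ 1.6.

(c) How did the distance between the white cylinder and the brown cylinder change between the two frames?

+0.8

Before: roughly 2.8 units apart; after: 3.6. That's 0.8 units further apart.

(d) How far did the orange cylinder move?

3.3

The orange cylinder moved from about (9.1, 3.2) to (6.9, 5.7), a distance of √(2.2² + 2.5²) ≈ 3.3.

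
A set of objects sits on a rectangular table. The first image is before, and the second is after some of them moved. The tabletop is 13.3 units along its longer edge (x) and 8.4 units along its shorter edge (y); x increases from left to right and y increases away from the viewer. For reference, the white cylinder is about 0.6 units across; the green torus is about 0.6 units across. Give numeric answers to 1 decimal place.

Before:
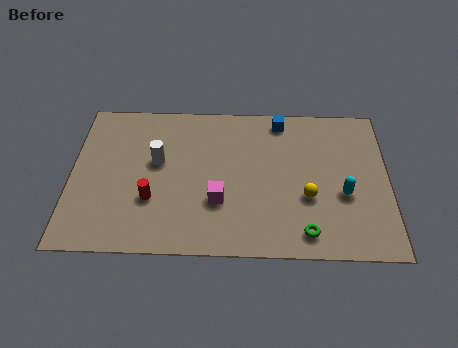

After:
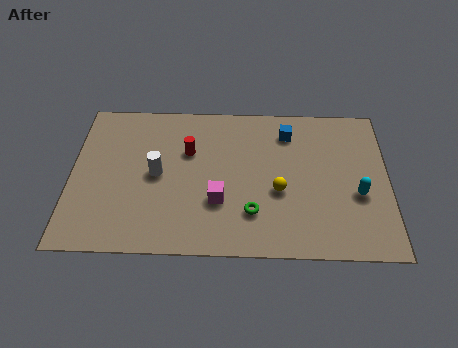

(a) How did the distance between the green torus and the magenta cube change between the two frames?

-2.4

They were about 3.9 units apart before and 1.5 after — 2.4 units closer together.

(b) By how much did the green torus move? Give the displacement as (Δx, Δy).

(-2.2, 1.0)

From the two frames, the green torus sits at roughly (9.8, 1.2) before and (7.6, 2.2) after.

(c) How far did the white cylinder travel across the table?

0.7

From (3.6, 4.9) to (3.6, 4.2), the white cylinder covered √(0.0² + 0.7²) ≈ 0.7 units.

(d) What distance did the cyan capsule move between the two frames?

0.6

The cyan capsule was near (11.4, 3.3) before and (12.0, 3.3) after, so it travelled √(0.6² + 0.0²) ≈ 0.6 units.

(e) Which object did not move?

the magenta cube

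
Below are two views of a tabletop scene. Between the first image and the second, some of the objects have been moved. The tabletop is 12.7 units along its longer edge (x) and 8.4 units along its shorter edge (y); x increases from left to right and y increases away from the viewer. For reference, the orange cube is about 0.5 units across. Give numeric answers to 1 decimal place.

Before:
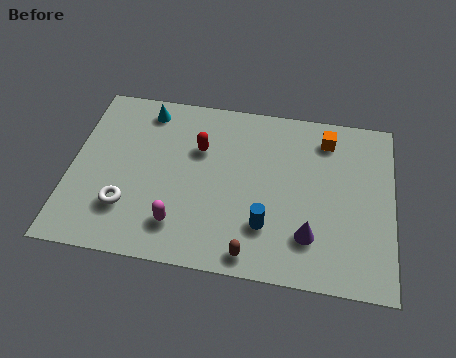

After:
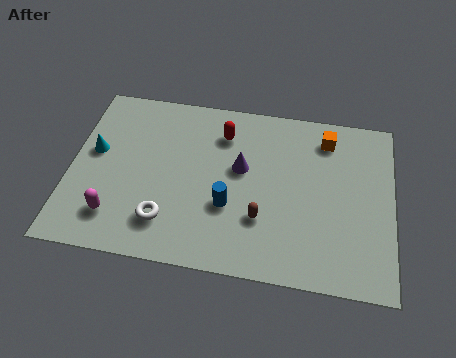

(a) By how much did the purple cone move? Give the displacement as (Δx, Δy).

(-2.8, 2.8)

The purple cone started near (9.5, 2.1) and ended near (6.7, 4.9).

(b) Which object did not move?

the orange cube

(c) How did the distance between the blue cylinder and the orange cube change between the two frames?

+0.3

The distance was about 5.1 in the first image and 5.4 in the second, so they moved 0.3 units further apart.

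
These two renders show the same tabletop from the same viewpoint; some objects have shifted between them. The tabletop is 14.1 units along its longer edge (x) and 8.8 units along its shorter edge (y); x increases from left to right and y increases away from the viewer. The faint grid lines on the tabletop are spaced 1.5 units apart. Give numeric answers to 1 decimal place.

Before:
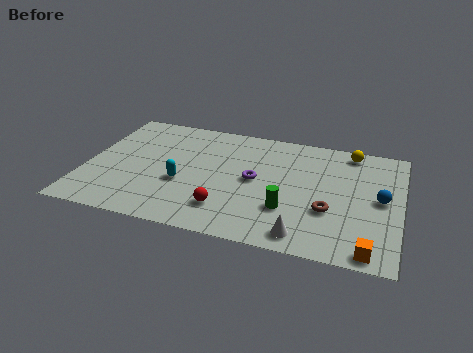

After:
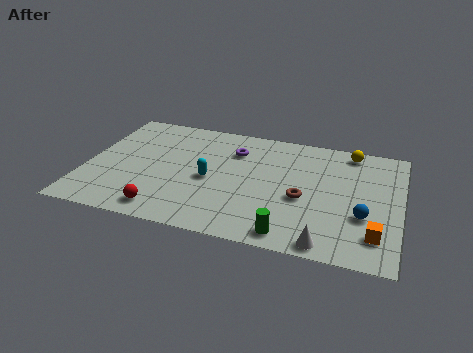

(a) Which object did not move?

the yellow sphere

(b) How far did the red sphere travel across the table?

2.8

From (6.5, 2.0) to (3.8, 1.2), the red sphere covered √(2.7² + 0.8²) ≈ 2.8 units.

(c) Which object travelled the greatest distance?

the red sphere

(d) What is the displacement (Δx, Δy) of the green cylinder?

(0.2, -1.7)

From the two frames, the green cylinder sits at roughly (9.2, 2.7) before and (9.4, 1.0) after.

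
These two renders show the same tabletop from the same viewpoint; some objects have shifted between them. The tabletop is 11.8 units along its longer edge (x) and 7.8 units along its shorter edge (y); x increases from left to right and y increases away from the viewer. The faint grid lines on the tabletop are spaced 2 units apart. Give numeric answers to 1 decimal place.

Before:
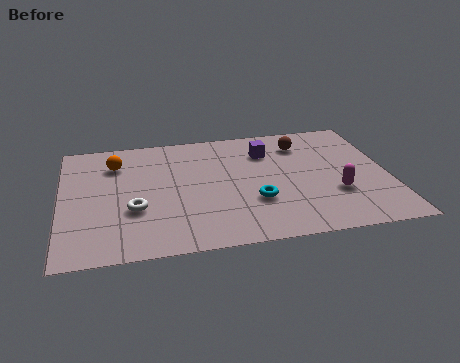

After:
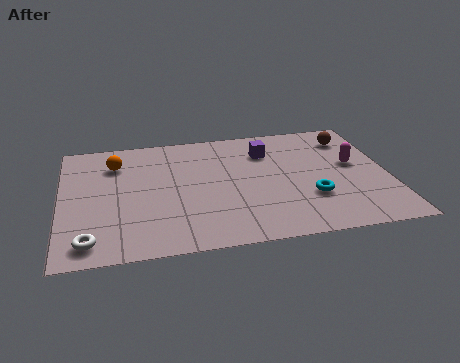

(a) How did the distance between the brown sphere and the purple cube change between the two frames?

+1.8

The distance was about 1.3 in the first image and 3.1 in the second, so they moved 1.8 units further apart.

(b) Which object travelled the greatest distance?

the white torus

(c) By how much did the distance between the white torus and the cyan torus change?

+3.7

They were about 4.3 units apart before and 8.0 after — 3.7 units further apart.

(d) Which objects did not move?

the purple cube and the orange sphere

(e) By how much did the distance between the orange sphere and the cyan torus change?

+1.8

Before: roughly 5.9 units apart; after: 7.7. That's 1.8 units further apart.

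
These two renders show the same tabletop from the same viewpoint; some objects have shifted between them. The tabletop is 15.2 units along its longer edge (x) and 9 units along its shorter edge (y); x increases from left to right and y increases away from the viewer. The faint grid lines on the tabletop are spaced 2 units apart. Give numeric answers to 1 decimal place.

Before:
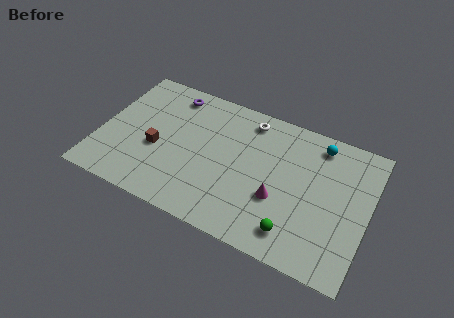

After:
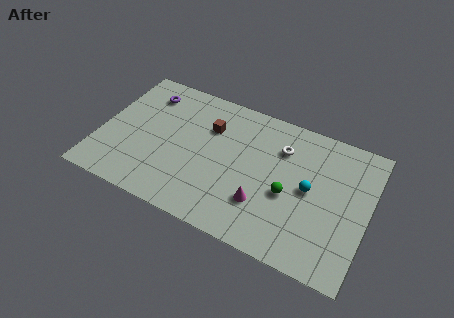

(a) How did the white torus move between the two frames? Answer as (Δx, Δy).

(2.0, -1.1)

The white torus started near (8.1, 7.7) and ended near (10.1, 6.6).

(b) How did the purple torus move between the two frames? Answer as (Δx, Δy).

(-1.4, -0.5)

From the two frames, the purple torus sits at roughly (3.6, 7.7) before and (2.2, 7.2) after.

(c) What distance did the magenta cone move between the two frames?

1.1

The magenta cone was near (10.3, 3.3) before and (9.5, 2.6) after, so it travelled √(0.8² + 0.7²) ≈ 1.1 units.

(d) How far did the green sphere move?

2.3

The green sphere was near (11.4, 1.6) before and (10.8, 3.8) after, so it travelled √(0.6² + 2.2²) ≈ 2.3 units.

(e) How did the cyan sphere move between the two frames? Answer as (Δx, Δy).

(-0.2, -3.1)

The cyan sphere started near (12.1, 7.7) and ended near (11.9, 4.6).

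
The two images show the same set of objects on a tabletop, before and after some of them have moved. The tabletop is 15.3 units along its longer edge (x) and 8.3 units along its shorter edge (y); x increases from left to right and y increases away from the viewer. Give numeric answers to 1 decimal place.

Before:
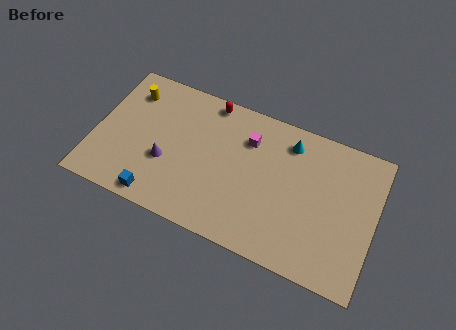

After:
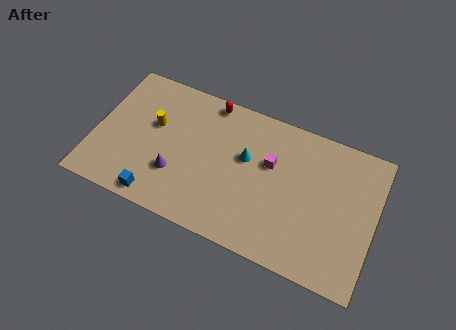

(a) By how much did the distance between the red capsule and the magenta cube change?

+1.6

Before: roughly 2.7 units apart; after: 4.3. That's 1.6 units further apart.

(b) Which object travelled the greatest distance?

the cyan cone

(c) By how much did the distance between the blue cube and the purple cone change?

-0.3

The distance was about 2.2 in the first image and 1.9 in the second, so they moved 0.3 units closer together.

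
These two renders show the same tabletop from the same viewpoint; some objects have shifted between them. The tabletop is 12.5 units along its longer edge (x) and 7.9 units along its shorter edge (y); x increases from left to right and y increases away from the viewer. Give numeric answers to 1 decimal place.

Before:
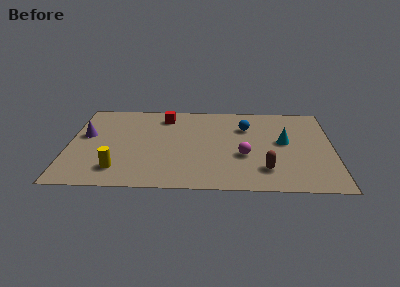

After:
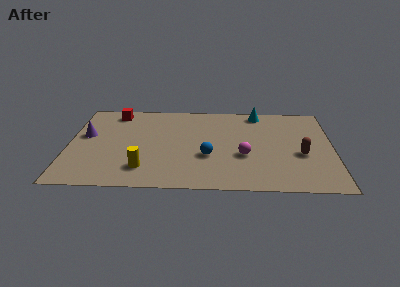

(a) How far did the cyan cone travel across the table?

3.0

The cyan cone moved from about (10.2, 4.3) to (9.0, 7.0), a distance of √(1.2² + 2.7²) ≈ 3.0.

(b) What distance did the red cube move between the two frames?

2.4

The red cube was near (4.5, 6.5) before and (2.1, 6.8) after, so it travelled √(2.4² + 0.3²) ≈ 2.4 units.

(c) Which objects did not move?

the magenta sphere and the purple cone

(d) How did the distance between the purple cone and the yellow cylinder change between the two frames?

+0.6

They were about 3.4 units apart before and 4.0 after — 0.6 units further apart.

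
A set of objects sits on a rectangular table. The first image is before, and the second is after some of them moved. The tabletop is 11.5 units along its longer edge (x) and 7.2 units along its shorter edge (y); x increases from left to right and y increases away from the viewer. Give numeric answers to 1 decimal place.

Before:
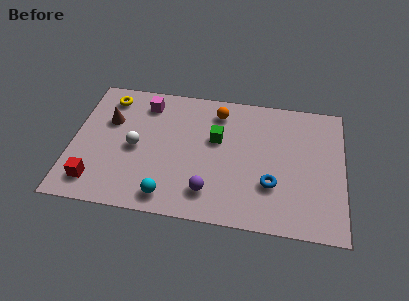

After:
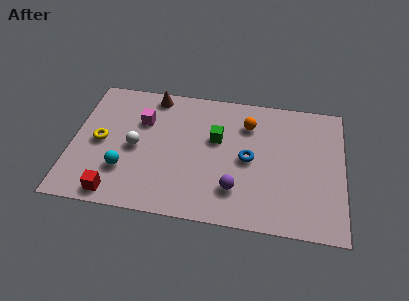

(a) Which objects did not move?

the white sphere and the green cube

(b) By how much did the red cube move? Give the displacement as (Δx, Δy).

(0.9, -0.5)

From the two frames, the red cube sits at roughly (1.1, 1.3) before and (2.0, 0.8) after.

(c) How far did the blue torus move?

1.6

The blue torus moved from about (8.5, 2.3) to (7.5, 3.5), a distance of √(1.0² + 1.2²) ≈ 1.6.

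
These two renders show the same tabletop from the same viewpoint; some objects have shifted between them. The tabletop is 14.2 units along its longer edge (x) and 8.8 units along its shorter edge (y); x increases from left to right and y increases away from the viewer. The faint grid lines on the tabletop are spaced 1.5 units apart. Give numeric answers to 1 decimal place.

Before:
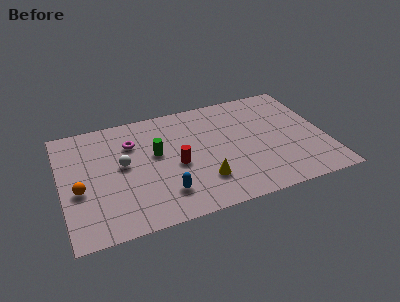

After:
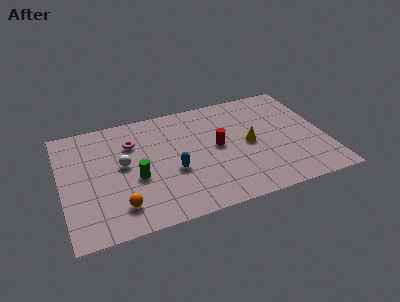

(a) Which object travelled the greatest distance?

the yellow cone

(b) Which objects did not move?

the magenta torus and the white sphere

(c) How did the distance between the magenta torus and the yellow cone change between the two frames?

+1.2

They were about 5.3 units apart before and 6.5 after — 1.2 units further apart.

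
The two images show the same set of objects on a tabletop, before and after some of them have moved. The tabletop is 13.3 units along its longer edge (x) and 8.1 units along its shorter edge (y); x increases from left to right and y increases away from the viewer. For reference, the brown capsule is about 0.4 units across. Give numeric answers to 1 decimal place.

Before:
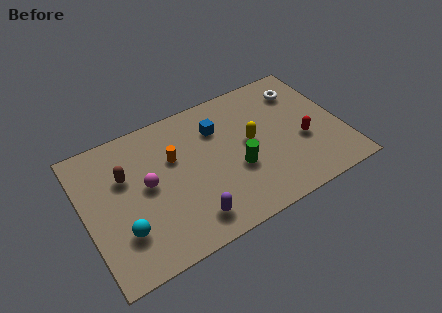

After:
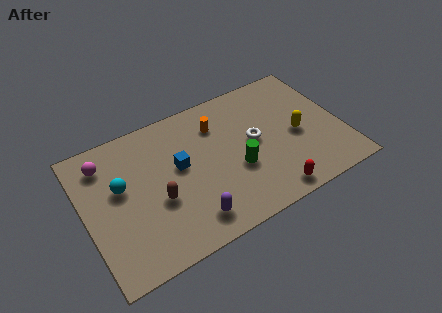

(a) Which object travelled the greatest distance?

the white torus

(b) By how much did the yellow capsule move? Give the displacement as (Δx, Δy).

(2.4, -0.6)

The yellow capsule started near (8.6, 4.3) and ended near (11.0, 3.7).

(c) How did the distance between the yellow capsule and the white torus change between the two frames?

-1.3

The distance was about 3.6 in the first image and 2.3 in the second, so they moved 1.3 units closer together.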